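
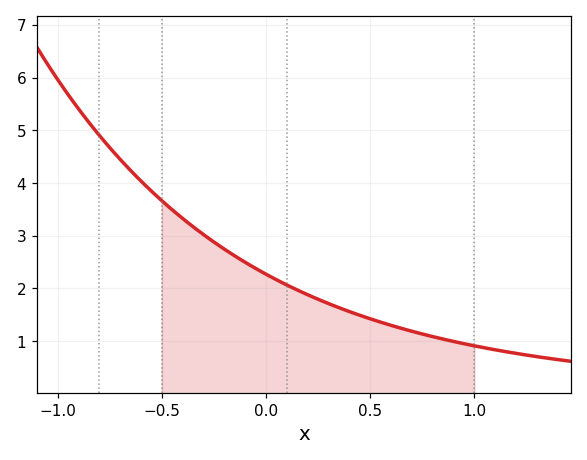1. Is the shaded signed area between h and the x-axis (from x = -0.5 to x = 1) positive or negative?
positive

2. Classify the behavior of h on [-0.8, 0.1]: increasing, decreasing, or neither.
decreasing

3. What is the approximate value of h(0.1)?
2.1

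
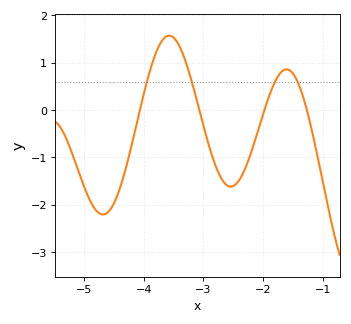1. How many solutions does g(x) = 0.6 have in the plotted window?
4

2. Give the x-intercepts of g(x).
-4.1, -3.1, -2, -1.3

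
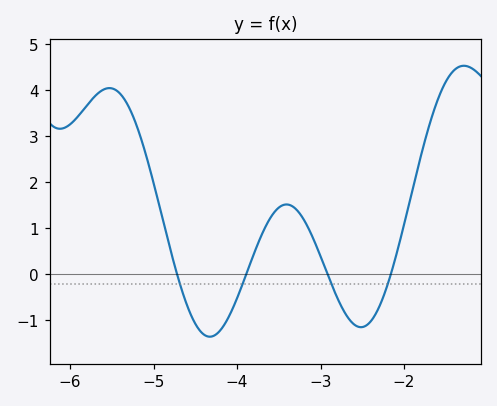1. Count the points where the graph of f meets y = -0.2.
4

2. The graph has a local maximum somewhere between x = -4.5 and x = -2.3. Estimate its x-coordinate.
-3.4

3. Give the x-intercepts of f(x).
-4.7, -3.9, -2.9, -2.2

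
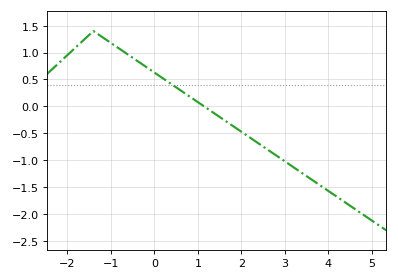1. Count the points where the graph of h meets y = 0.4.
1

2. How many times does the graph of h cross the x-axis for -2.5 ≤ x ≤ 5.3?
1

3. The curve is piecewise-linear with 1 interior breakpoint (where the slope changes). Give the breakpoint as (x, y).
(-1.4, 1.4)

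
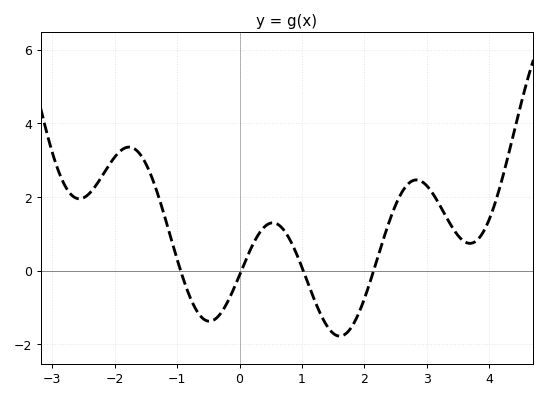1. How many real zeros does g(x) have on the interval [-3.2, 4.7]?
4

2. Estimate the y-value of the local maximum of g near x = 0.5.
1.2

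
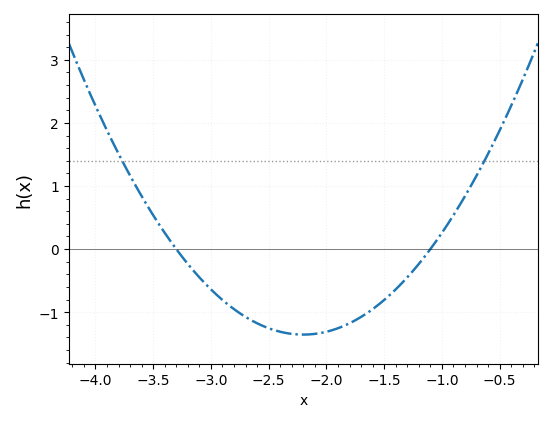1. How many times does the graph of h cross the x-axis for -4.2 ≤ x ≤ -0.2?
2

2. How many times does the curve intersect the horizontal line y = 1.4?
2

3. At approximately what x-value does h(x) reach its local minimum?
-2.2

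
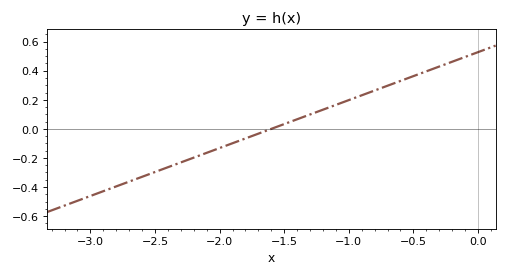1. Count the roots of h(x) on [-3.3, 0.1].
1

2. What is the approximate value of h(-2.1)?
-0.16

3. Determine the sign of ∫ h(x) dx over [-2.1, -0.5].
positive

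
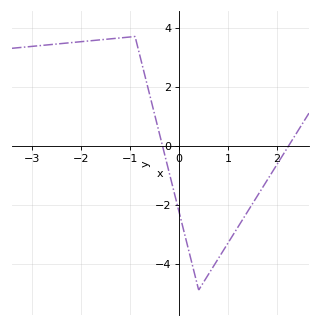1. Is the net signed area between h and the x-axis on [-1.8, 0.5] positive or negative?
positive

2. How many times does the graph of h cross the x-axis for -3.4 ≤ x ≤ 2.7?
2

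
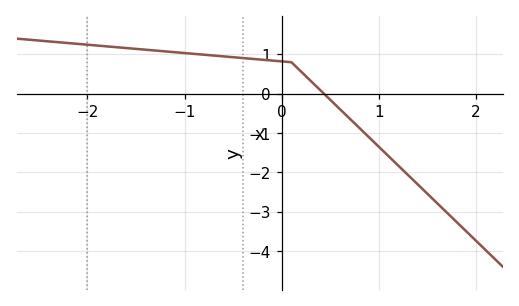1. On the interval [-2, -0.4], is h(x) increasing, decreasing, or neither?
decreasing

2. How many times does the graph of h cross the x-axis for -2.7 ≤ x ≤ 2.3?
1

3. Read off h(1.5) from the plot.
-2.54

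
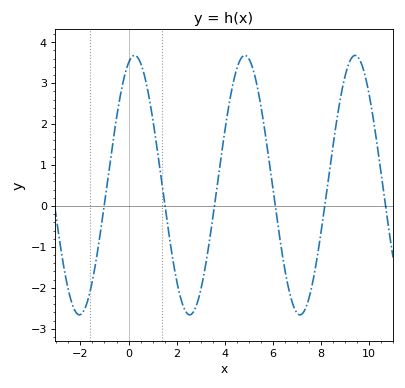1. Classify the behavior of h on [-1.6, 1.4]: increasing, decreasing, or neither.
neither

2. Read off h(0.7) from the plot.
3.1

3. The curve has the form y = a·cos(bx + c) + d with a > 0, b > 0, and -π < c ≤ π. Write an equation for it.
y = 3.17cos(1.4x - 0.34) + 0.51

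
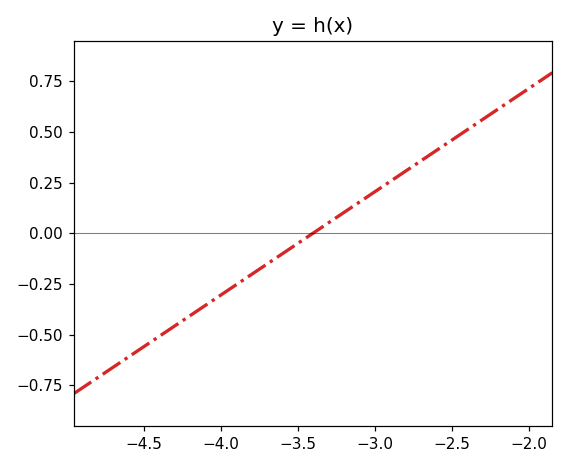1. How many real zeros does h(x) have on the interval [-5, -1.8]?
1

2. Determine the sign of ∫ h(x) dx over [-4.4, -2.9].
negative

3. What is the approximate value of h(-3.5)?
-0.051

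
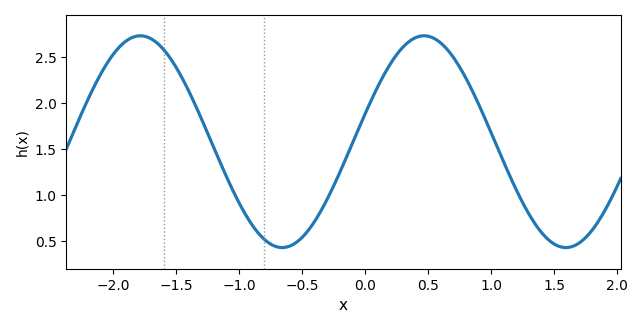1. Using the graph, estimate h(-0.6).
0.45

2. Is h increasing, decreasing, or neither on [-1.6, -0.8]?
decreasing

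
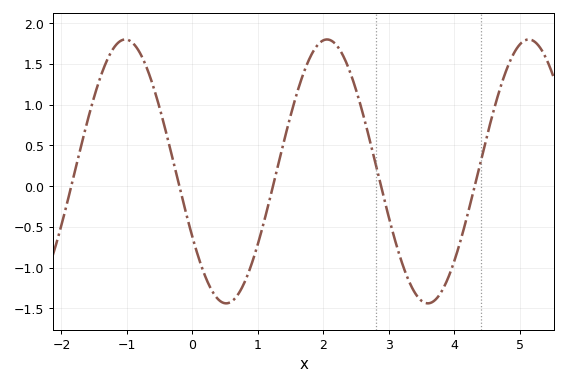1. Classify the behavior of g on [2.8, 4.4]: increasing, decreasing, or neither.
neither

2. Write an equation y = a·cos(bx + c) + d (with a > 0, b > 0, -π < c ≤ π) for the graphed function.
y = 1.62cos(2.04x + 2.09) + 0.18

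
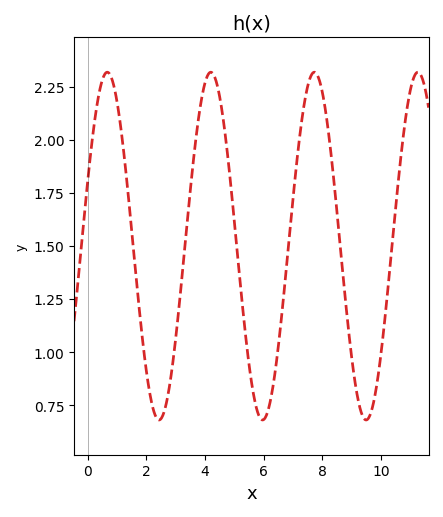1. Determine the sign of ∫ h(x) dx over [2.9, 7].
positive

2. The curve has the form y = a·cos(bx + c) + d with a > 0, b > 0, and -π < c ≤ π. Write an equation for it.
y = 0.82cos(1.78x - 1.18) + 1.5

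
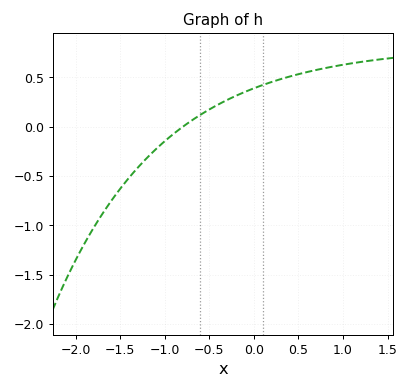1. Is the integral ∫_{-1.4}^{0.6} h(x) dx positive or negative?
positive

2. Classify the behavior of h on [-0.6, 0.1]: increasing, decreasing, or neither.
increasing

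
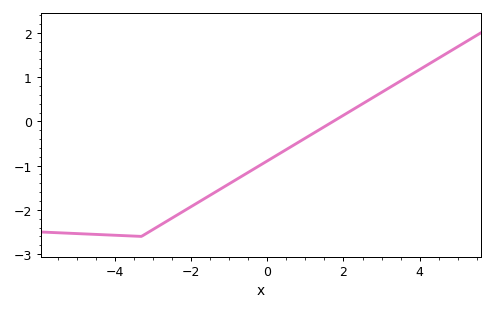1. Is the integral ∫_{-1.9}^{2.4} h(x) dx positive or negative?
negative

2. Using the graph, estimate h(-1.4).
-1.62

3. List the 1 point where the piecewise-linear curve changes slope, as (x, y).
(-3.3, -2.6)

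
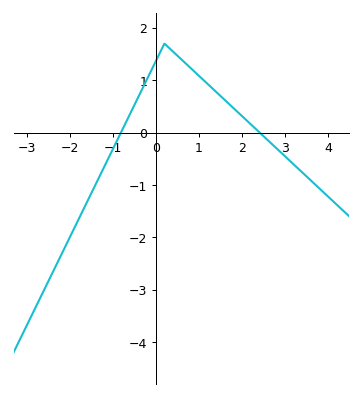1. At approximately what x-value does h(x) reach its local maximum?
0.201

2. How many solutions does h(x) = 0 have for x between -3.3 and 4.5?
2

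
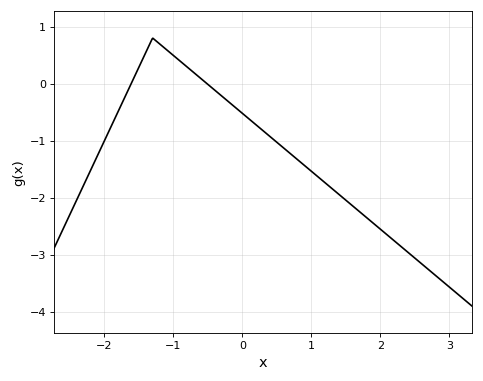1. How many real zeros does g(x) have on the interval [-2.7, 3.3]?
2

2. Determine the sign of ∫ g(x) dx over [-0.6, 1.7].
negative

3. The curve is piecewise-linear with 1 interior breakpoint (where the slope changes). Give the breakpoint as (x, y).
(-1.3, 0.8)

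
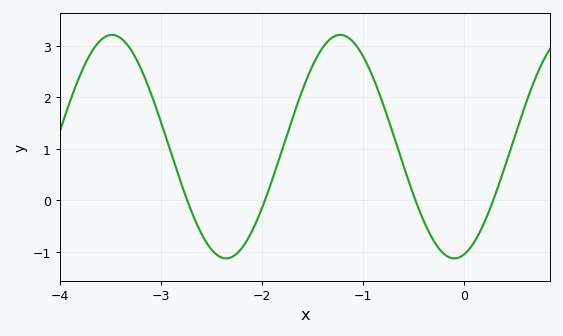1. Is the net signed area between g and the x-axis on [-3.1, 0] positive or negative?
positive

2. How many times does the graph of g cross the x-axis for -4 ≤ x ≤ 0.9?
4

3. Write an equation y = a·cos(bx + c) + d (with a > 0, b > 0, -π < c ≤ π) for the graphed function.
y = 2.17cos(2.78x - 2.87) + 1.04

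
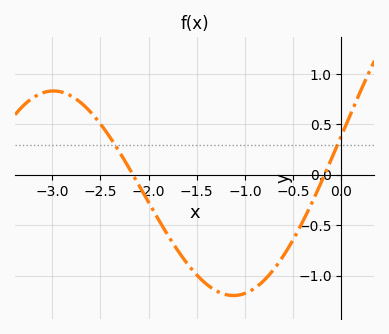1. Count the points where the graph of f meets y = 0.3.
2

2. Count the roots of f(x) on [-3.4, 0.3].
2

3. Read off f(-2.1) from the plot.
-0.104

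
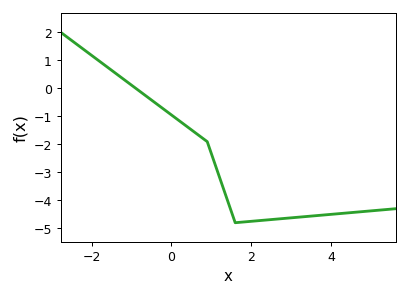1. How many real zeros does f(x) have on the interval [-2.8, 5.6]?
1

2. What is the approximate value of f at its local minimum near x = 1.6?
-4.8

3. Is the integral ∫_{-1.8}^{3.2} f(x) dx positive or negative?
negative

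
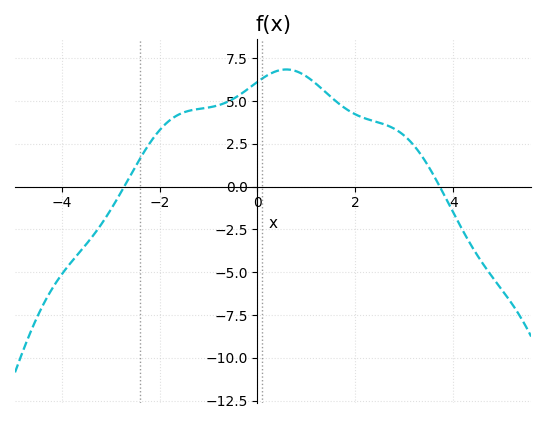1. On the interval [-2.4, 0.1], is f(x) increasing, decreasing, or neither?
increasing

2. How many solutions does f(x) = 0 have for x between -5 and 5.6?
2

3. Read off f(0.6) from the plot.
6.84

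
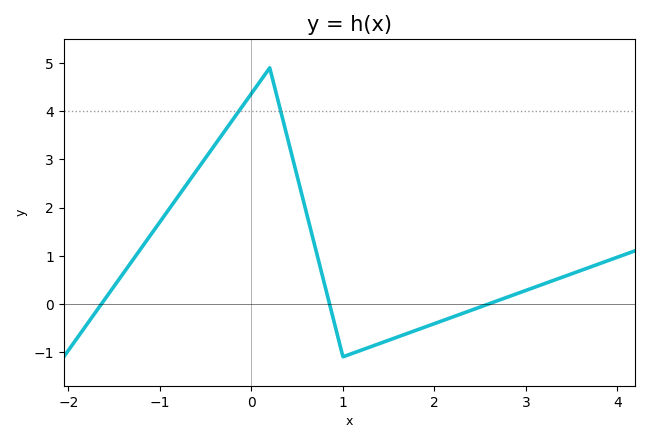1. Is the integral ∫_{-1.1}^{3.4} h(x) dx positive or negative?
positive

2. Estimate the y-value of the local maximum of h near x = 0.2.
4.9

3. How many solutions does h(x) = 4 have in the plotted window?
2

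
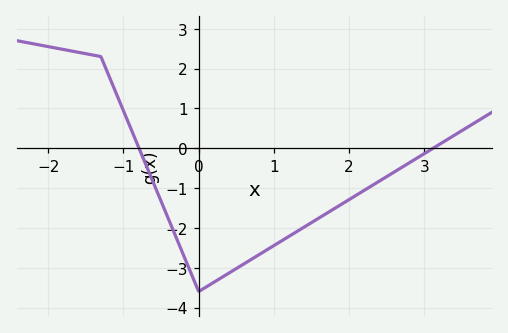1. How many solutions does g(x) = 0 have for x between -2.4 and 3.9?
2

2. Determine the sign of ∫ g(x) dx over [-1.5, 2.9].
negative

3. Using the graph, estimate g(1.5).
-1.9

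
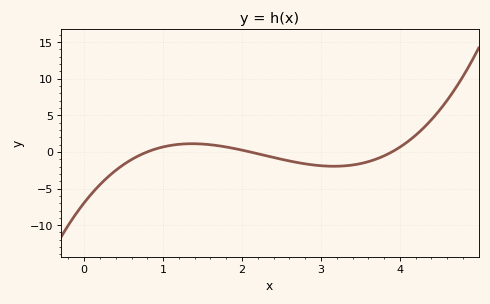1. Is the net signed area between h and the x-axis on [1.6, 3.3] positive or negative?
negative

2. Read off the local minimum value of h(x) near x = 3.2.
-1.96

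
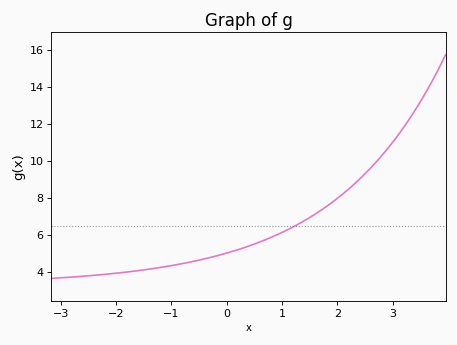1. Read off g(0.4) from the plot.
5.4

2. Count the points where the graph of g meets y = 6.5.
1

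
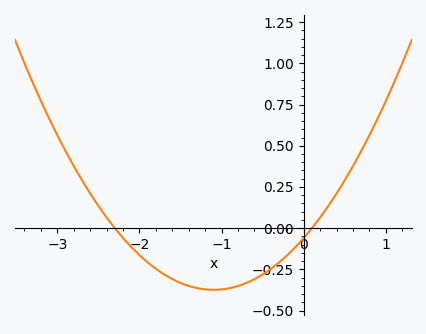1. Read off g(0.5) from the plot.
0.3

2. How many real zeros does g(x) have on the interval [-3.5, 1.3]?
2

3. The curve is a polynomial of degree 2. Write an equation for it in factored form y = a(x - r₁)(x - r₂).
y = 0.26(x + 2.3)(x - 0.1)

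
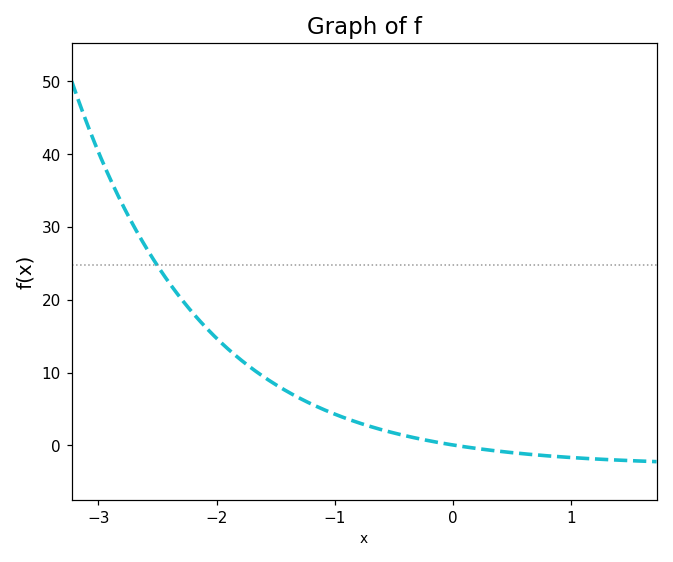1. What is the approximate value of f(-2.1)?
16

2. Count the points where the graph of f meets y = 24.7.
1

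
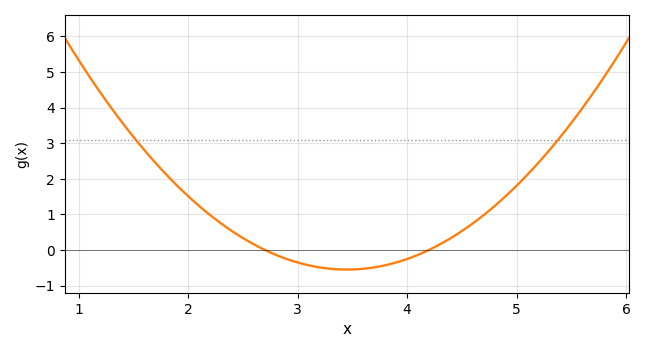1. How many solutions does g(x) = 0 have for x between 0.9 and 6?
2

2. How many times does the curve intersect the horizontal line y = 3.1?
2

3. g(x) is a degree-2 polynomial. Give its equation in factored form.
y = 0.98(x - 2.7)(x - 4.2)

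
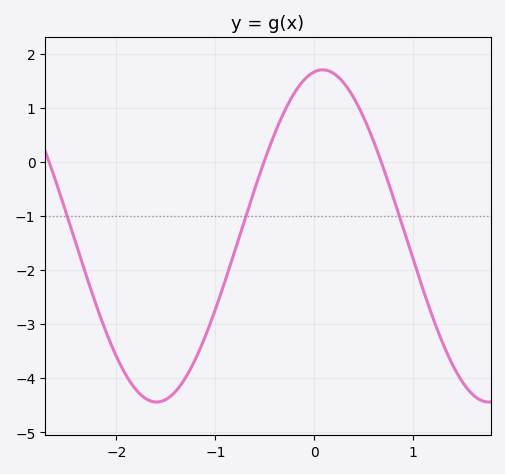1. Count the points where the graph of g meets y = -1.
3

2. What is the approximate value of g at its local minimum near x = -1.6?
-4.44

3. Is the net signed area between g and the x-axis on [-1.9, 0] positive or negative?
negative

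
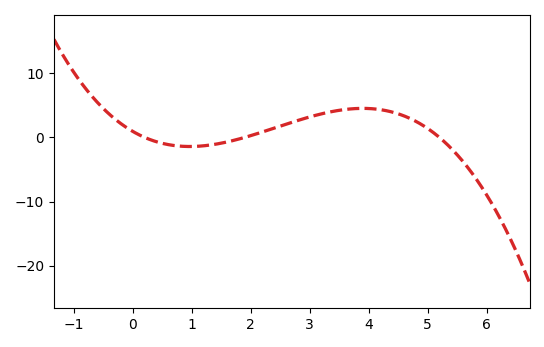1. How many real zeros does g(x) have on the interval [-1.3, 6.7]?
3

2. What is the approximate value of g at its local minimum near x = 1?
-1.42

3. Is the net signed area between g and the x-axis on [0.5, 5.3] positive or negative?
positive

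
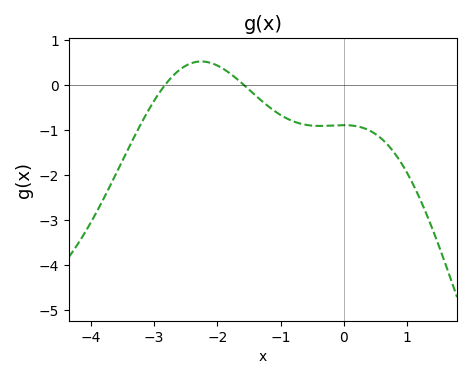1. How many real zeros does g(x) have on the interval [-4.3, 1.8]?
2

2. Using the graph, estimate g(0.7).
-1.3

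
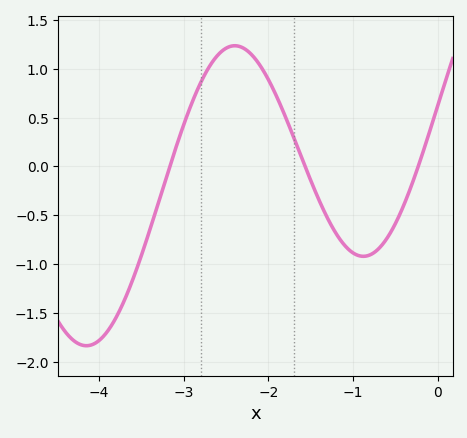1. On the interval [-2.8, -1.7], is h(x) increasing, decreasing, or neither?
neither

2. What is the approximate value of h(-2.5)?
1.21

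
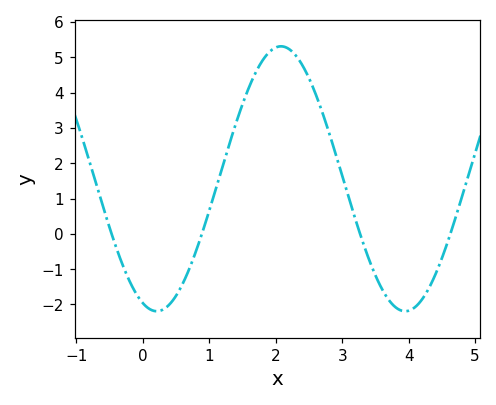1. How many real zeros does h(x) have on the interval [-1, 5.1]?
4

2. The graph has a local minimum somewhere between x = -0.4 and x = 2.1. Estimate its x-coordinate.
0.207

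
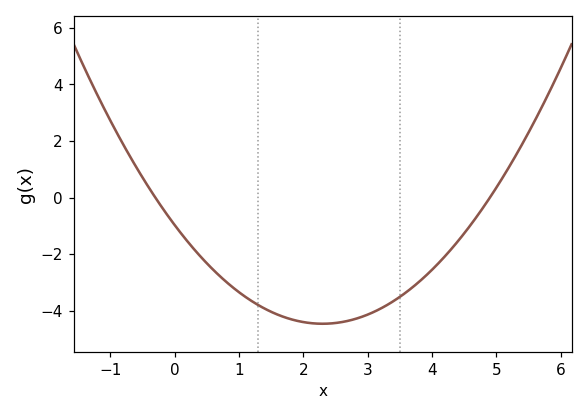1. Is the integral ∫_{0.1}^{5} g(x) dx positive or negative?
negative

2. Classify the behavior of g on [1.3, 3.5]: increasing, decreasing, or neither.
neither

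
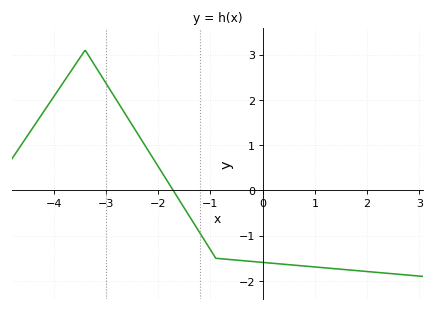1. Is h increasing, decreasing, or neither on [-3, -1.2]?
decreasing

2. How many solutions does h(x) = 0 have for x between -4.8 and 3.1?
1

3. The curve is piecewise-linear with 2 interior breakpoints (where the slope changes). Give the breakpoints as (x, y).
(-3.4, 3.1); (-0.9, -1.5)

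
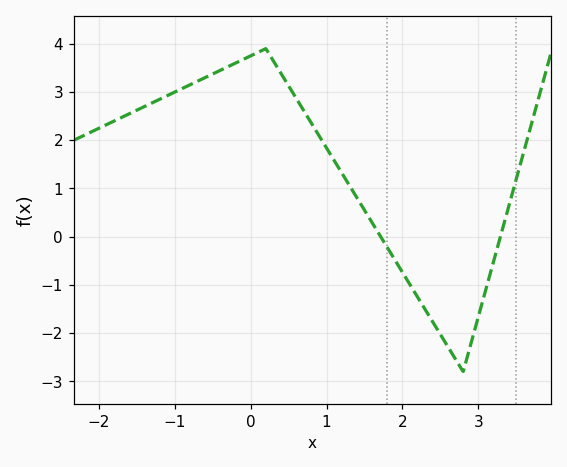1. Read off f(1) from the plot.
1.84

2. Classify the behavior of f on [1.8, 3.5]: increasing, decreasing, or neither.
neither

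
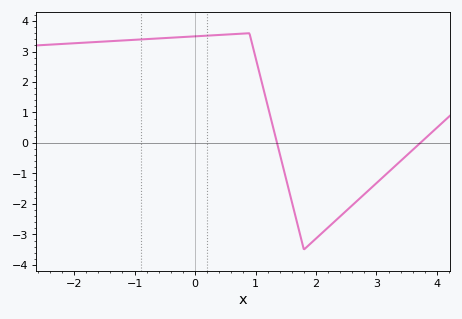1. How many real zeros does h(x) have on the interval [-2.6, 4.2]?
2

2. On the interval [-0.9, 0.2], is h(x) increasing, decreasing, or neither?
increasing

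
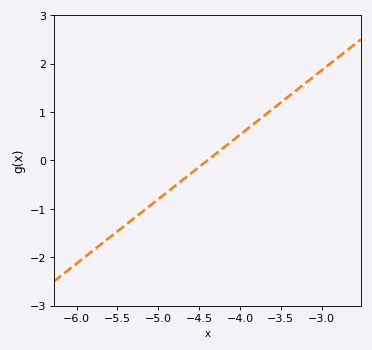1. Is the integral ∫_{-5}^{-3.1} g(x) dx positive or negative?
positive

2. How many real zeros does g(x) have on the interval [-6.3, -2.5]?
1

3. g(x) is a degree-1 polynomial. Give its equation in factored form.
y = 1.33(x + 4.4)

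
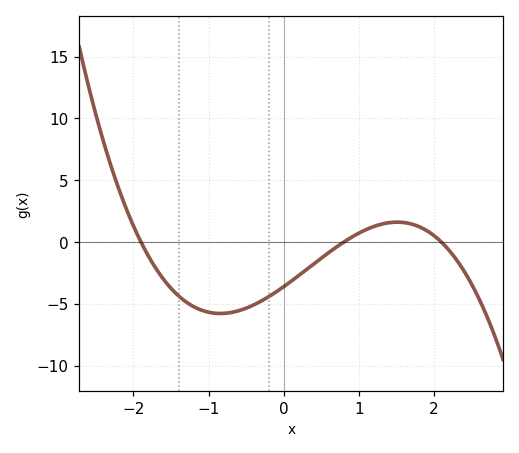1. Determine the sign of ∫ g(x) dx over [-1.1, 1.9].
negative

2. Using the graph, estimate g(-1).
-5.5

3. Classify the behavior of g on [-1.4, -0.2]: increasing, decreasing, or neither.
neither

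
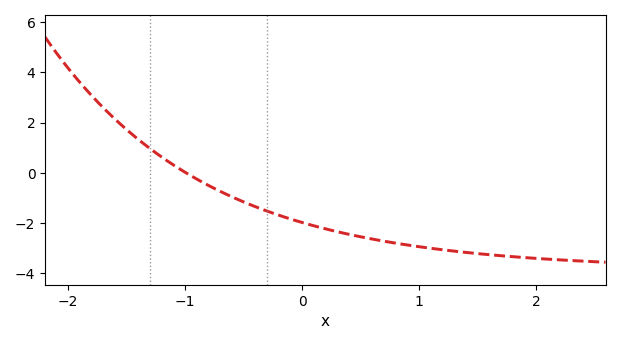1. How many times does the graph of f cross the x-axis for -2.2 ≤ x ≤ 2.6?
1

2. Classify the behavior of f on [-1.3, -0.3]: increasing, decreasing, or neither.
decreasing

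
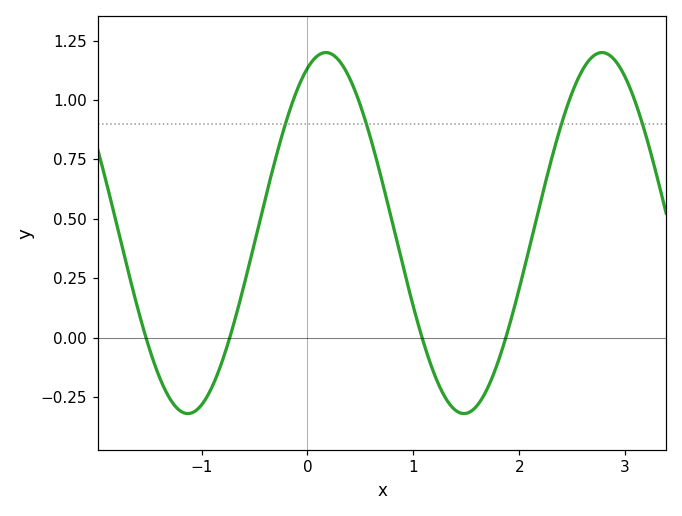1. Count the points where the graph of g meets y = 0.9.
4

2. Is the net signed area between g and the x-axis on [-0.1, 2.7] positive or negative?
positive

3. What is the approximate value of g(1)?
0.14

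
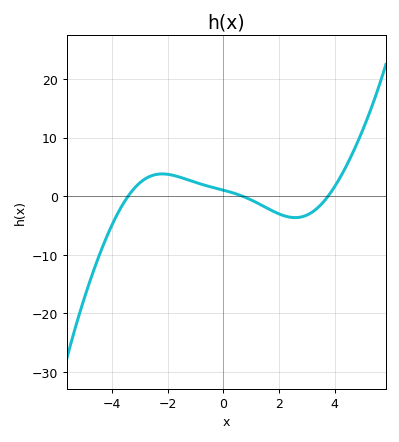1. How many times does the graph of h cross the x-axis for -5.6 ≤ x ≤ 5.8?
3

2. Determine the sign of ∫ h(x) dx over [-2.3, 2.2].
positive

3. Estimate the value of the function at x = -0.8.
2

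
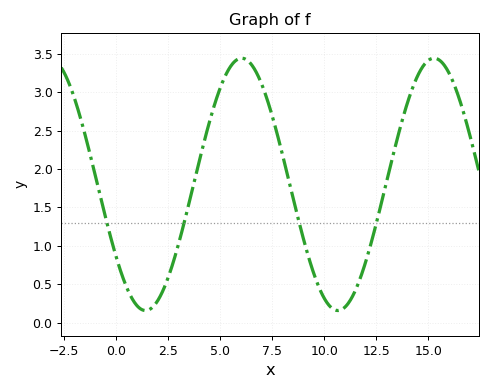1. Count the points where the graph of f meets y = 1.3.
4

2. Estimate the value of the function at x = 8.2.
1.95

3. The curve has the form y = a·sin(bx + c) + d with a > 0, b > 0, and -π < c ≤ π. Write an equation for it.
y = 1.64sin(0.68x - 2.5) + 1.8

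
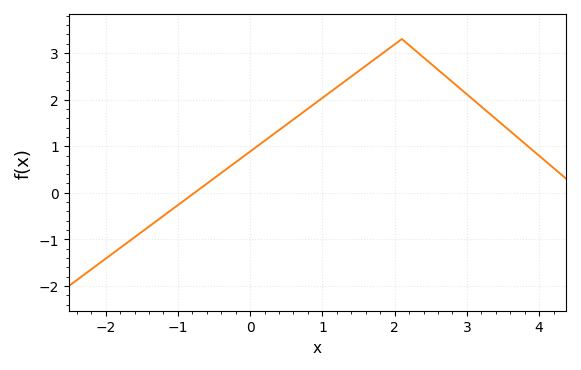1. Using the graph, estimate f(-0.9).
-0.1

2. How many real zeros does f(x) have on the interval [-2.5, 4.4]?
1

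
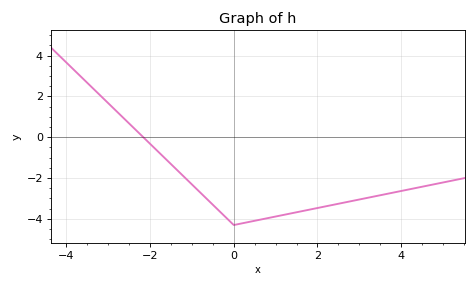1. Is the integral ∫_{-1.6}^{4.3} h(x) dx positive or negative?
negative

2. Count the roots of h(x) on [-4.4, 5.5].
1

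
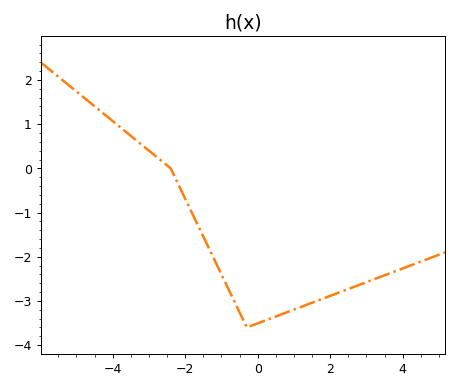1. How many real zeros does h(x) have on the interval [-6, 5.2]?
1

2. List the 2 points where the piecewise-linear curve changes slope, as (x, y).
(-2.4, 0); (-0.3, -3.6)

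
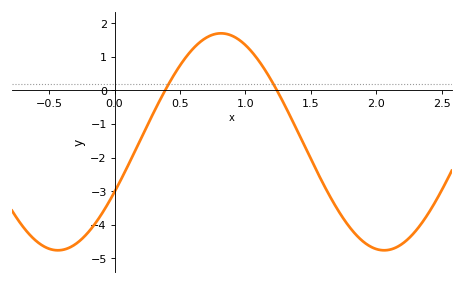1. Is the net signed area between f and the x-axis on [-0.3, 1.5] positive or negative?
negative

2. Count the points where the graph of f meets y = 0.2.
2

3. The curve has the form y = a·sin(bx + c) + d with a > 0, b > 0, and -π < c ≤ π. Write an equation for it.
y = 3.23sin(2.5x - 0.48) - 1.53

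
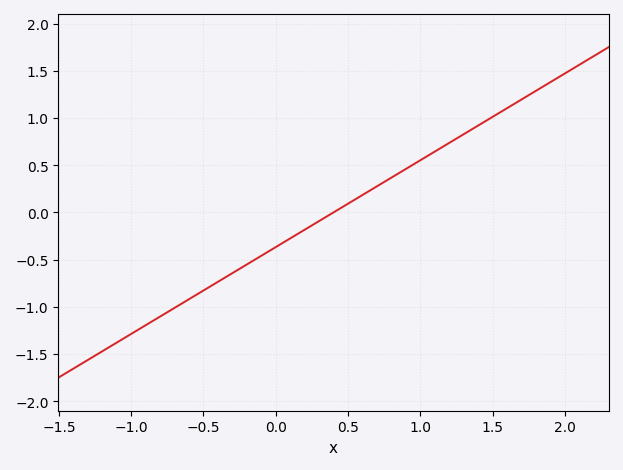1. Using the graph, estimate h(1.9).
1.4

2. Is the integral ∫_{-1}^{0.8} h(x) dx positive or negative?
negative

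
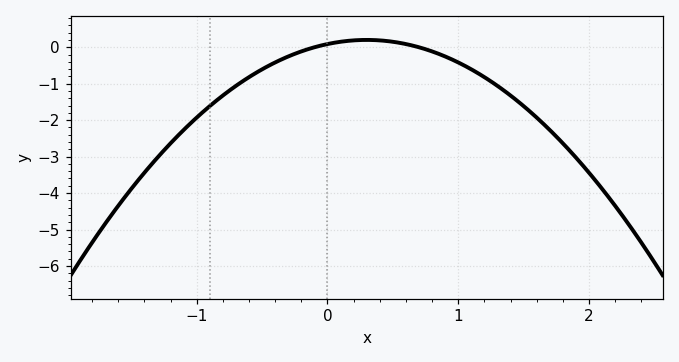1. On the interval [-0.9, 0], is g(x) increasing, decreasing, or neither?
increasing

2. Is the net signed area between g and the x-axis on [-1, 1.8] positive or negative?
negative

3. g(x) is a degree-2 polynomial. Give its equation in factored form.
y = -1.26(x + 0.1)(x - 0.7)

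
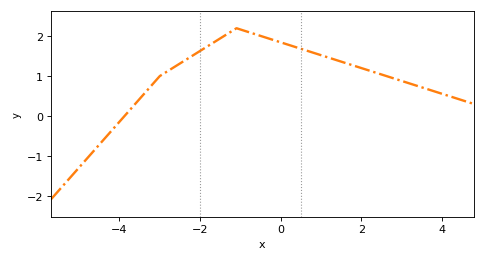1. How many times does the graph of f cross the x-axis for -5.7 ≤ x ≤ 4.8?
1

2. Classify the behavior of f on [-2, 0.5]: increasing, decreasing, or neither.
neither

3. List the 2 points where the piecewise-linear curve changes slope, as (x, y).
(-3, 1); (-1.1, 2.2)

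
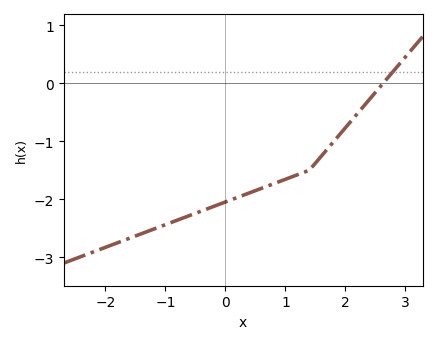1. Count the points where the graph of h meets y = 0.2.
1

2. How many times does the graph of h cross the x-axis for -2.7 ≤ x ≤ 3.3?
1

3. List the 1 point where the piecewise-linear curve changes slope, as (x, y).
(1.4, -1.5)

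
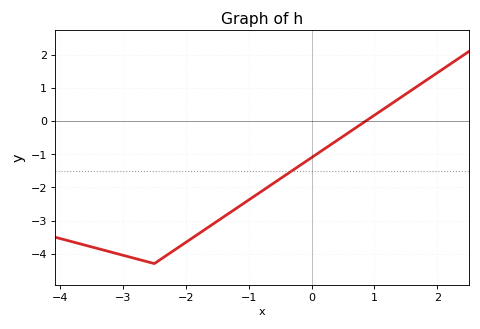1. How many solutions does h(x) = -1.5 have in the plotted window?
1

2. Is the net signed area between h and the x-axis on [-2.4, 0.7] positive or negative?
negative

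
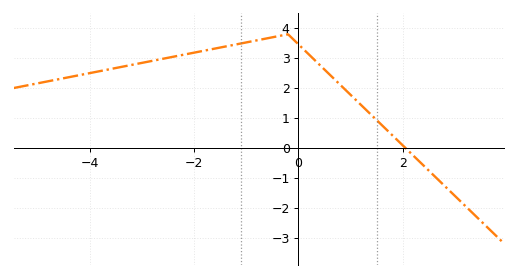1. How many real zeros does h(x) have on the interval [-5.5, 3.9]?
1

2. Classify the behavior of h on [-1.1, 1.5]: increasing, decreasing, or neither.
neither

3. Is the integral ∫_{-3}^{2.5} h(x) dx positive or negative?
positive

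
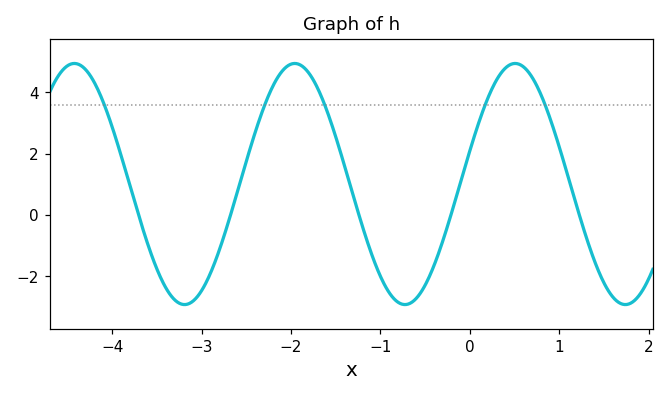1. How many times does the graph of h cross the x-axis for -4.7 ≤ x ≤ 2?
5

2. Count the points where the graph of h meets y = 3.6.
5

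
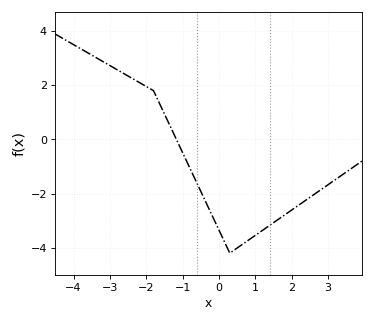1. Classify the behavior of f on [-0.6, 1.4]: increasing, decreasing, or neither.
neither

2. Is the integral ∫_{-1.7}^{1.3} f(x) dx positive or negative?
negative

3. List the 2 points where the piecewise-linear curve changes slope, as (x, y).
(-1.8, 1.8); (0.3, -4.2)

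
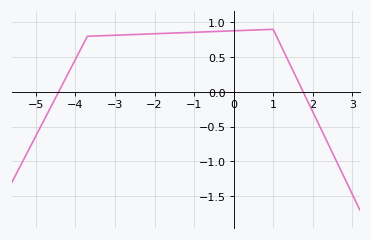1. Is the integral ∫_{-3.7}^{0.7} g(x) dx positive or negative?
positive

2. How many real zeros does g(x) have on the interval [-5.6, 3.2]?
2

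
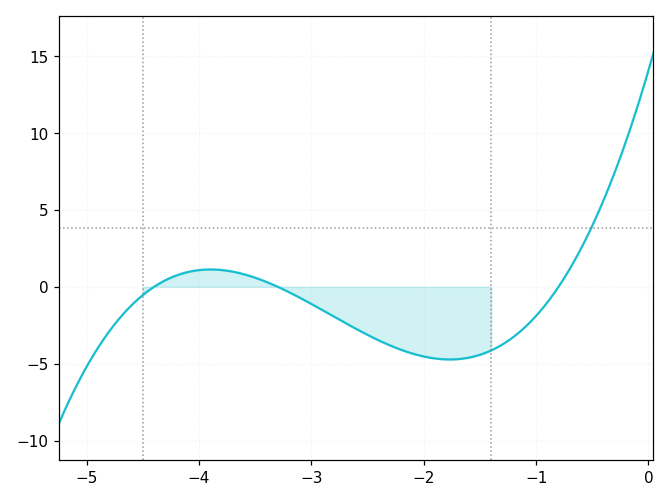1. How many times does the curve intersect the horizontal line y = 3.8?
1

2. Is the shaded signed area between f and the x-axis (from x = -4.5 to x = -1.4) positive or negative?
negative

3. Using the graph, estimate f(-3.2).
-0.348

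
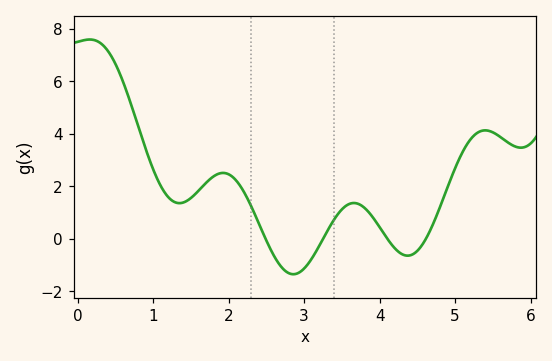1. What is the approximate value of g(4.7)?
0.514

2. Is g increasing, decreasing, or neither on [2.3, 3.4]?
neither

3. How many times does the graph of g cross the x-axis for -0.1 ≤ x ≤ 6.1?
4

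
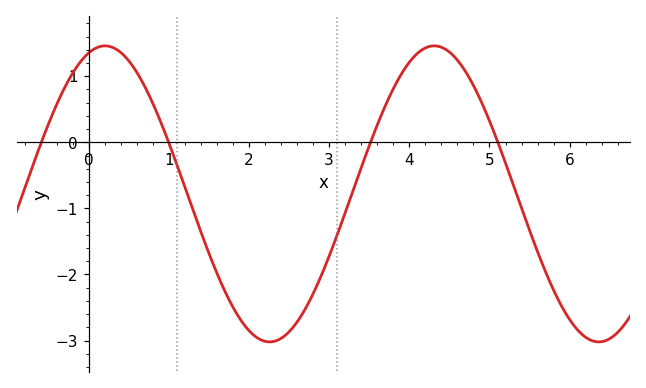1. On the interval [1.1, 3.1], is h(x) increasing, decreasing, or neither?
neither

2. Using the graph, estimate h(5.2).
-0.314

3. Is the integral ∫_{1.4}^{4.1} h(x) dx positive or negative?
negative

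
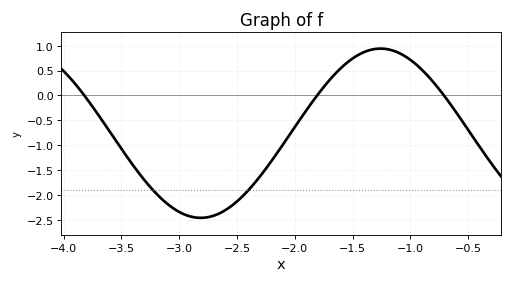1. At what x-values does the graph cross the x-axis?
-3.8, -1.8, -0.7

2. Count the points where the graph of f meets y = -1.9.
2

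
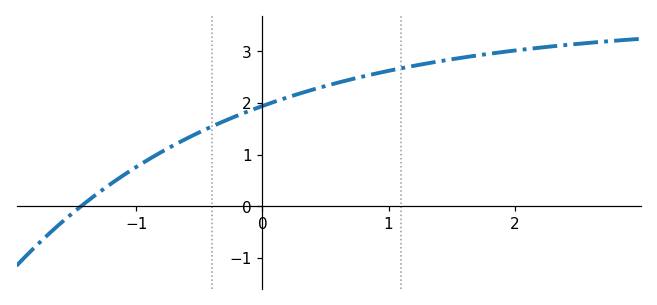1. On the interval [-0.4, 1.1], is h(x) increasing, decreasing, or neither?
increasing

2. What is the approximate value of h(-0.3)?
1.7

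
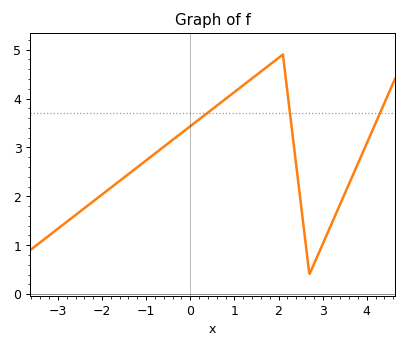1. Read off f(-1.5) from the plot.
2.4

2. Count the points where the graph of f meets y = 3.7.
3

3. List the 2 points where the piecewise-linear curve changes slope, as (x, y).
(2.1, 4.9); (2.7, 0.4)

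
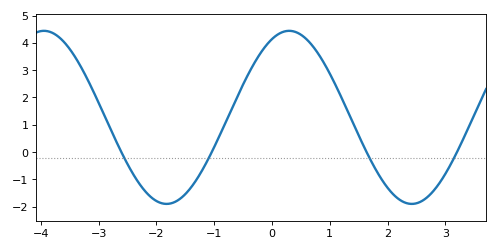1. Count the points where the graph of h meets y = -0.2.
4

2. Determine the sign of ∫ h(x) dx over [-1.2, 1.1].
positive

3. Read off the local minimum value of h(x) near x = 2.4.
-1.9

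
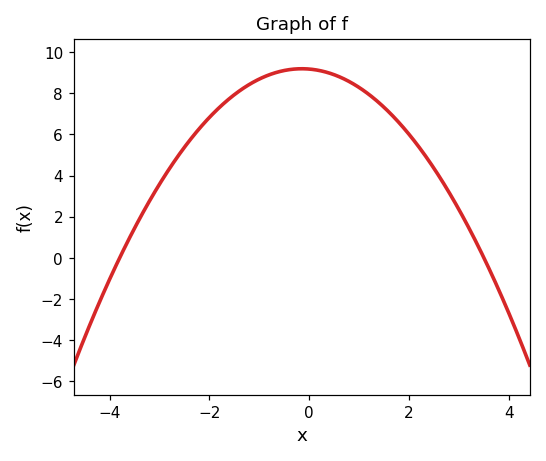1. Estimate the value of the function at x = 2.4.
4.71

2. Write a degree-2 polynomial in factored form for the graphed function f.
y = -0.69(x + 3.8)(x - 3.5)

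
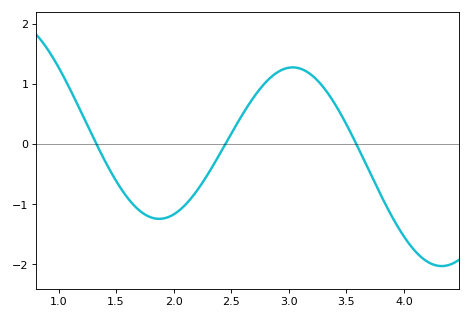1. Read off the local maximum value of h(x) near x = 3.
1.27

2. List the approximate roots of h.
1.33, 2.45, 3.59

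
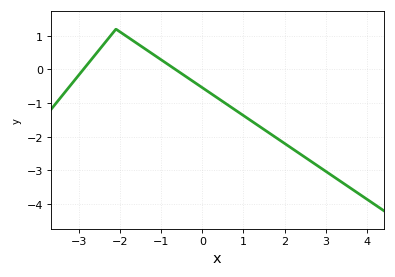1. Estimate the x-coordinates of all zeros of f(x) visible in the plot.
-2.89, -0.653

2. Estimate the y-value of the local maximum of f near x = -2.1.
1.2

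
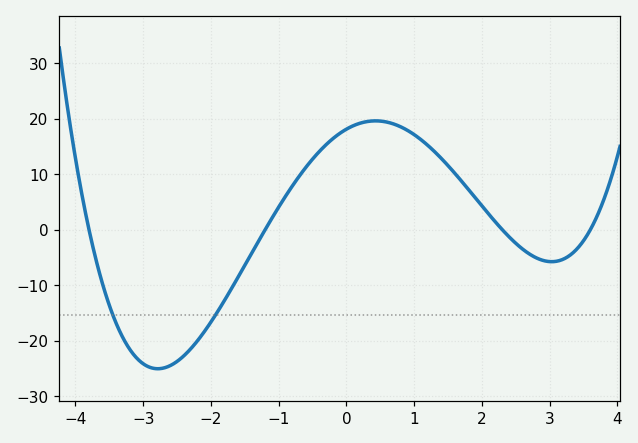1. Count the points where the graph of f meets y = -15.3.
2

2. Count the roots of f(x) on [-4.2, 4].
4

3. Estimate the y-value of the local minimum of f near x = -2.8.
-25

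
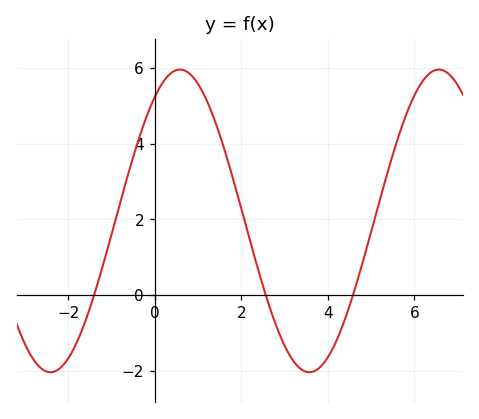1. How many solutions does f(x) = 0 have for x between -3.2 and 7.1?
3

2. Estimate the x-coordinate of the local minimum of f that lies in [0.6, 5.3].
3.6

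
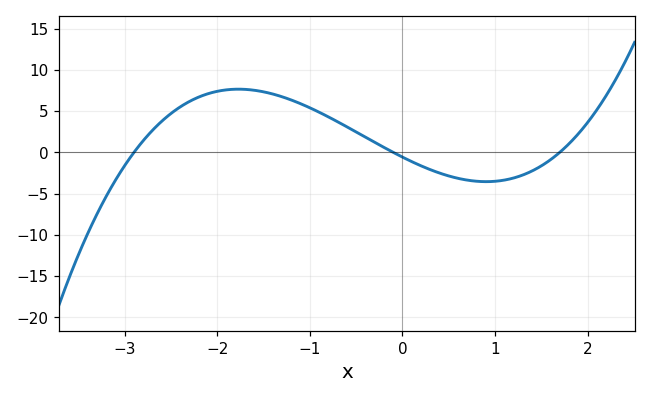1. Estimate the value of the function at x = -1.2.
6.34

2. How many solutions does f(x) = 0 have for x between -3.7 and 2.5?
3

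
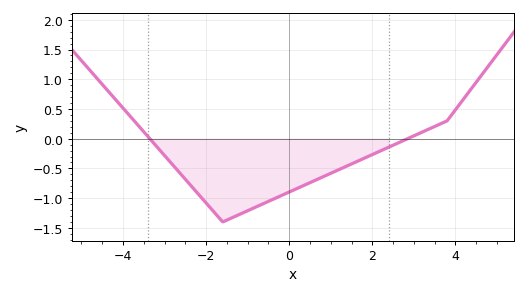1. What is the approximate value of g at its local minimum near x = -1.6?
-1.4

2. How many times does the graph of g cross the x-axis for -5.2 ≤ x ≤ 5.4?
2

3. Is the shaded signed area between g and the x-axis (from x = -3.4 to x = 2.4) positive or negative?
negative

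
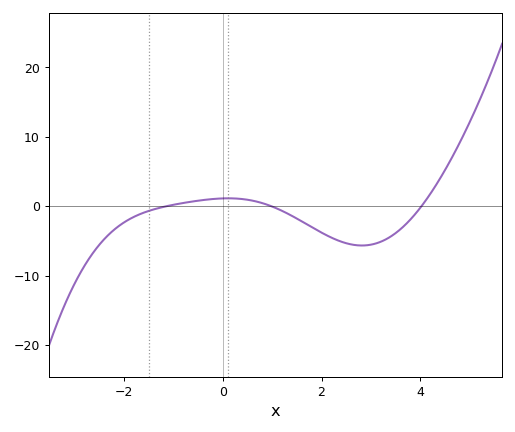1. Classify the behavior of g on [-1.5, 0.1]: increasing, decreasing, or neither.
increasing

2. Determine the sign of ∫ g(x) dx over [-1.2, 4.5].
negative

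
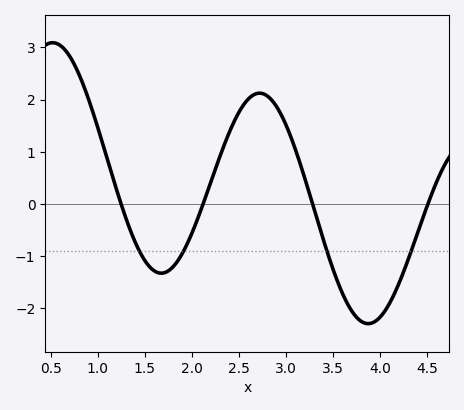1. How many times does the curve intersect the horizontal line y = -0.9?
4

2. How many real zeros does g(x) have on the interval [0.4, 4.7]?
4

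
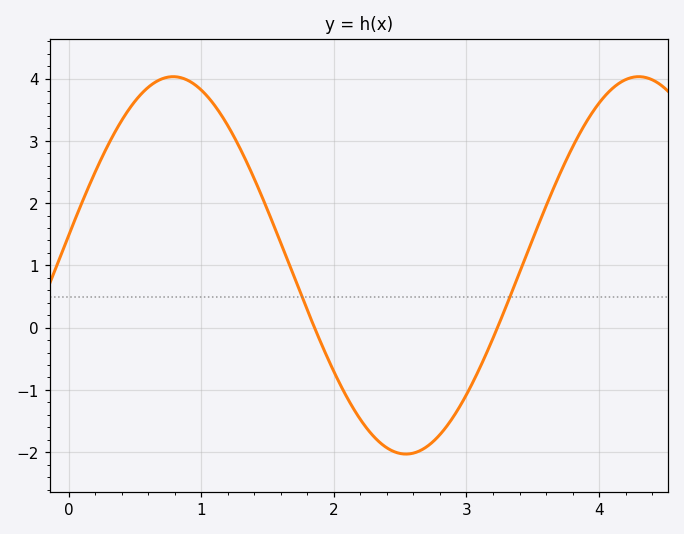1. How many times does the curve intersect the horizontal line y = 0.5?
2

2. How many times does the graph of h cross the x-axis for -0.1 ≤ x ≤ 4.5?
2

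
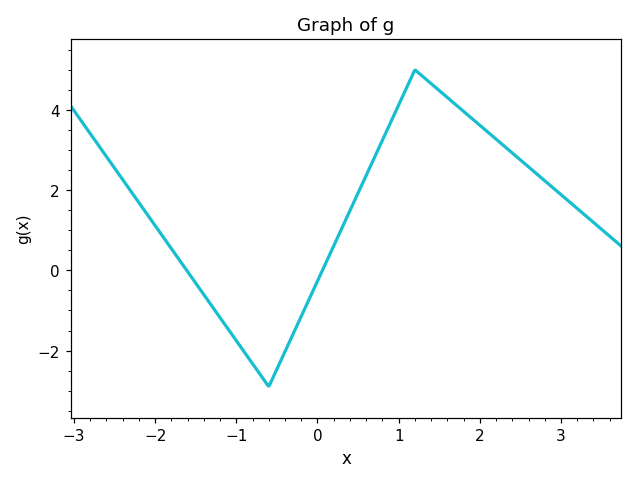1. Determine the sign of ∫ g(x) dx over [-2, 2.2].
positive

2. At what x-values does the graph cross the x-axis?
-1.6, 0.1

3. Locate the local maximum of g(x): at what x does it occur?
1.2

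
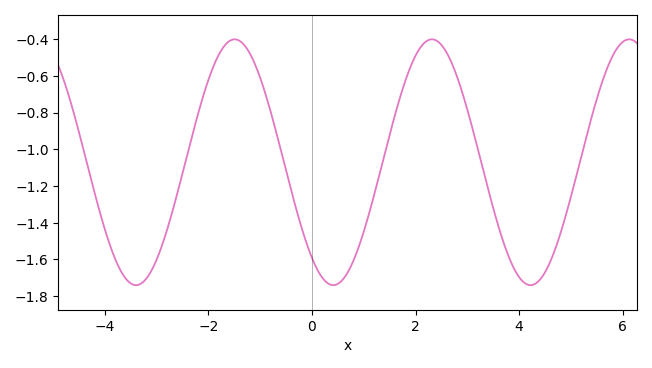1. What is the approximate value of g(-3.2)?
-1.71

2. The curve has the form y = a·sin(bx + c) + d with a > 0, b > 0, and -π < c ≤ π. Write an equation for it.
y = 0.67sin(1.65x - 2.25) - 1.07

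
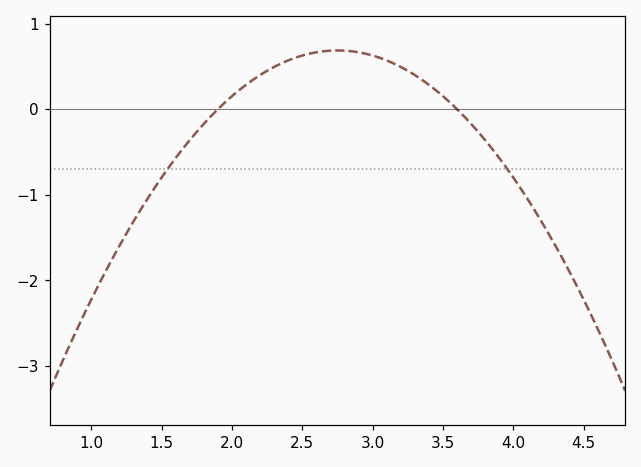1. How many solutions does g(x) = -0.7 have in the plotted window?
2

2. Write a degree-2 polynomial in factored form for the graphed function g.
y = -0.95(x - 1.9)(x - 3.6)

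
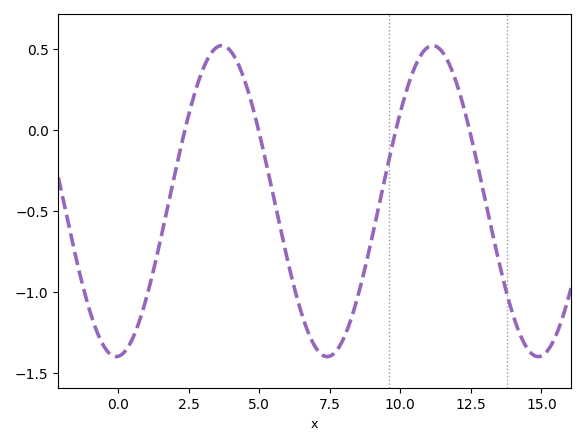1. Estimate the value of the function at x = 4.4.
0.345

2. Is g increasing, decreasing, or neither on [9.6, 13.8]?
neither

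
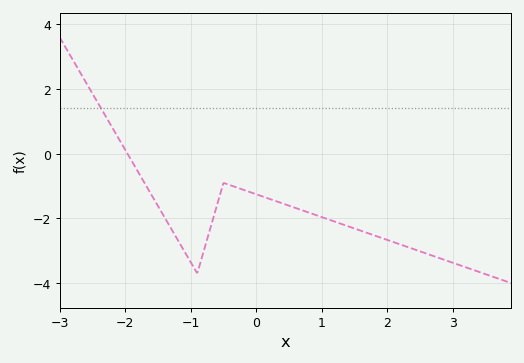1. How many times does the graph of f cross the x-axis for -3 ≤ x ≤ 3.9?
1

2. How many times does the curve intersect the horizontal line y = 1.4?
1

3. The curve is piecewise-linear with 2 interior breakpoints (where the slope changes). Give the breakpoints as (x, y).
(-0.9, -3.7); (-0.5, -0.9)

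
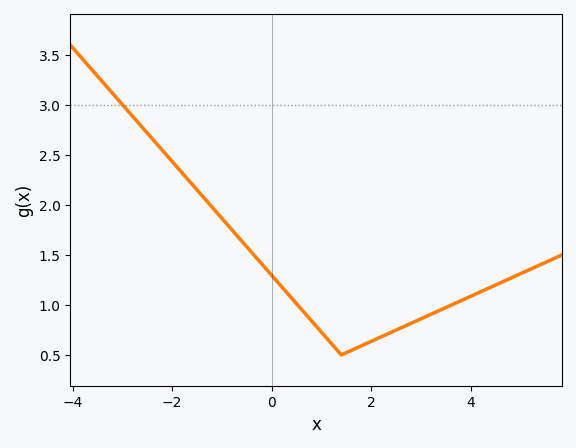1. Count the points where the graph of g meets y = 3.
1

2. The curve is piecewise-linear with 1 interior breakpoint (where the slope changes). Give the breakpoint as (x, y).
(1.4, 0.5)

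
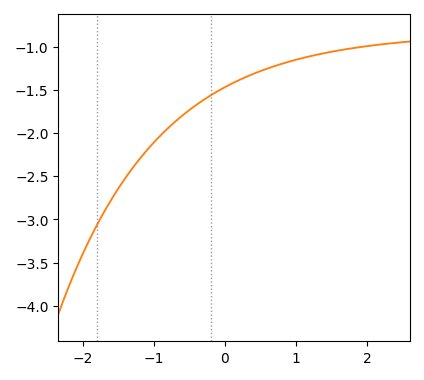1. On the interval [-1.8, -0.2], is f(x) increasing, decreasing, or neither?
increasing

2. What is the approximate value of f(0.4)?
-1.3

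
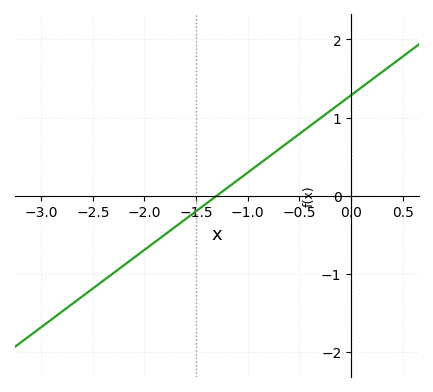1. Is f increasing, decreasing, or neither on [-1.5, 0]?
increasing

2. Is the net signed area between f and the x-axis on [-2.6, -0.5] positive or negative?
negative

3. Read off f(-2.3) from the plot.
-0.99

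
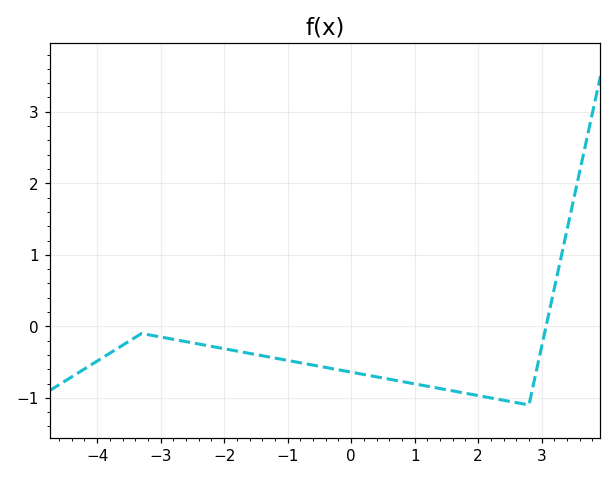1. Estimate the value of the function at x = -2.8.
-0.2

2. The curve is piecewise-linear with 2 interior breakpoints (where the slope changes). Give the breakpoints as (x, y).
(-3.3, -0.1); (2.8, -1.1)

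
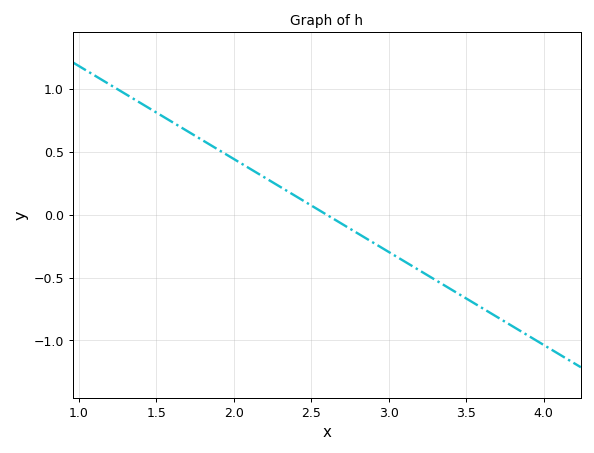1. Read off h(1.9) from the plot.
0.518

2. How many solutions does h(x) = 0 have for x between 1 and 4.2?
1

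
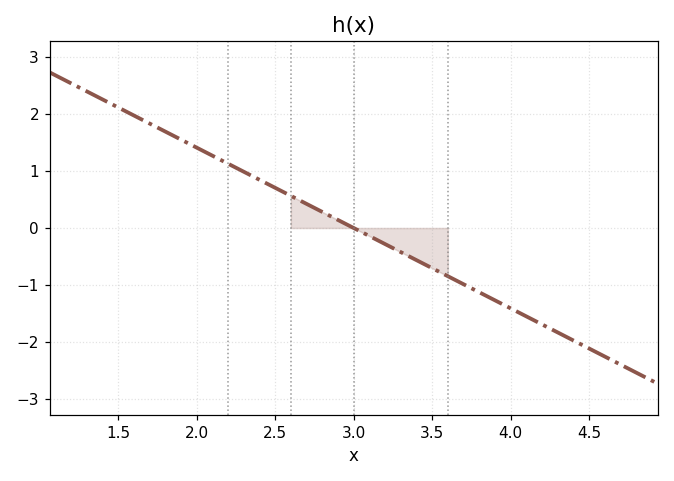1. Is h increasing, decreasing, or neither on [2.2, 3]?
decreasing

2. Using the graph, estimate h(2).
1.4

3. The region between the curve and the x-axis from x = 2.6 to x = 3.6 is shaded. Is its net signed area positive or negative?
negative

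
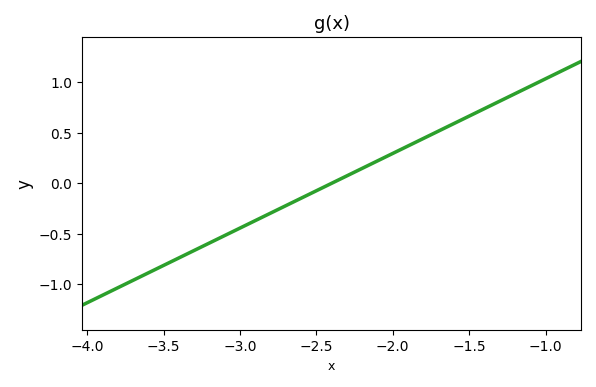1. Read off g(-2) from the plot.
0.3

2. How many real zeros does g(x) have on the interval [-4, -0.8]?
1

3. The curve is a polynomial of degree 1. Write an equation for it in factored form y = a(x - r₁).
y = 0.74(x + 2.4)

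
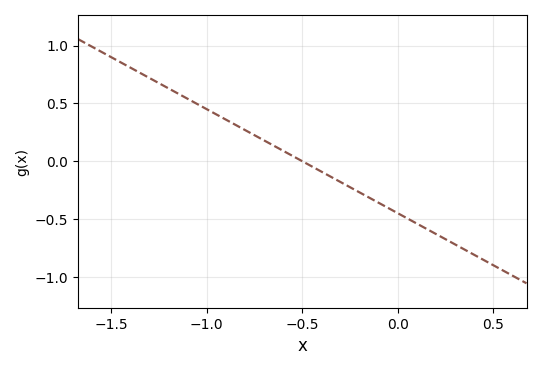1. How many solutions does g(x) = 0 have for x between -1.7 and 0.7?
1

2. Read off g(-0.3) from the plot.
-0.2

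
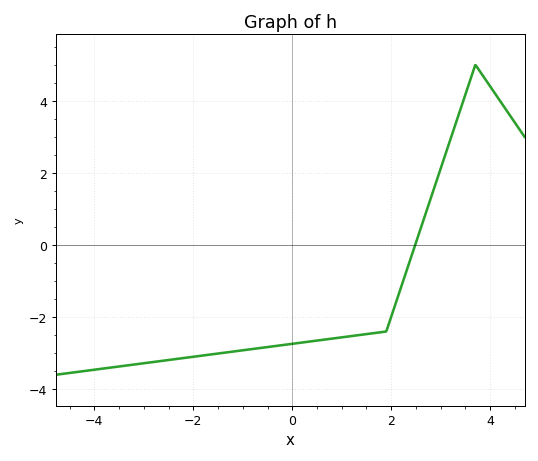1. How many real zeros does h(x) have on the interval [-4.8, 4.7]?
1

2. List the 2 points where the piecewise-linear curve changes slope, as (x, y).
(1.9, -2.4); (3.7, 5)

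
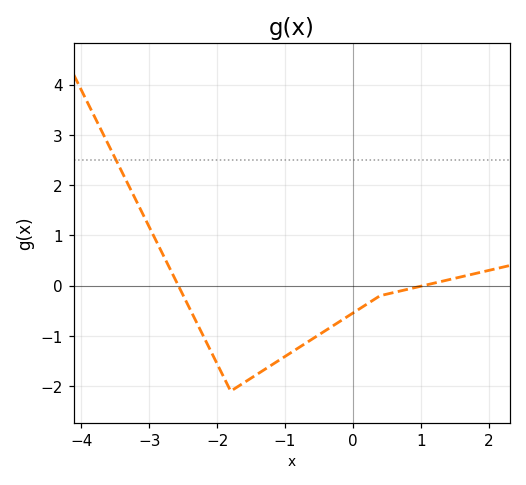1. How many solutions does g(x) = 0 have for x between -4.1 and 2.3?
2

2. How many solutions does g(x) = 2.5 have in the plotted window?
1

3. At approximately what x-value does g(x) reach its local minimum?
-1.8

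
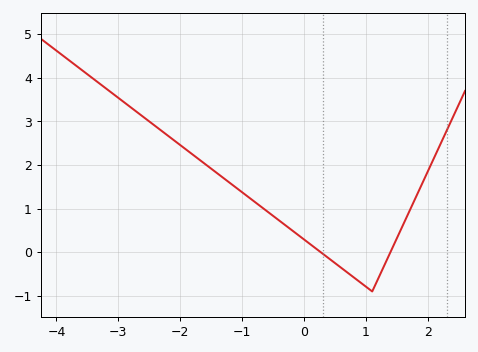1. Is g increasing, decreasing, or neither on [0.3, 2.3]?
neither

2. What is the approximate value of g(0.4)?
-0.142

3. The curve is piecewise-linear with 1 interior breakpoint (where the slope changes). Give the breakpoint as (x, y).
(1.1, -0.9)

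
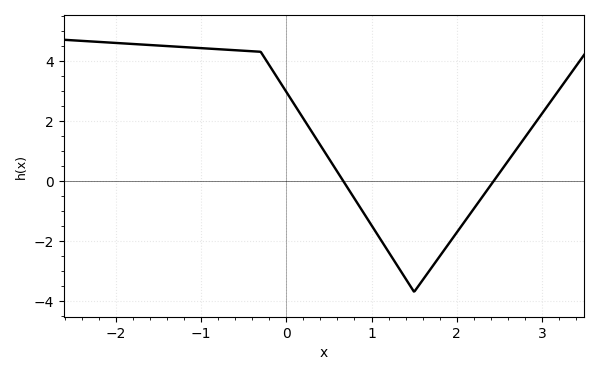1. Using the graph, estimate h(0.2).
2.08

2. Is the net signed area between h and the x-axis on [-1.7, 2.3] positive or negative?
positive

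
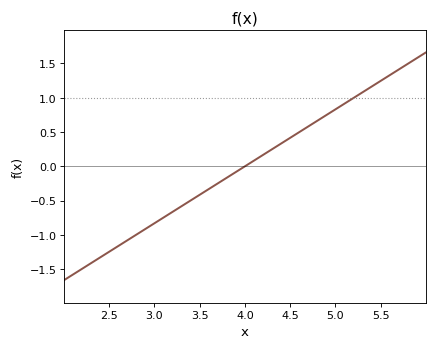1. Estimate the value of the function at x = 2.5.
-1.25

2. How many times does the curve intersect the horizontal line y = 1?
1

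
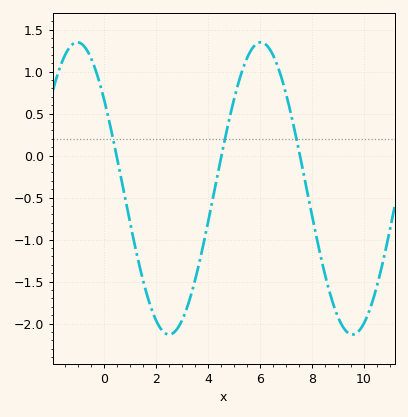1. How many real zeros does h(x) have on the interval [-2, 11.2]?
3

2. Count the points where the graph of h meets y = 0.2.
3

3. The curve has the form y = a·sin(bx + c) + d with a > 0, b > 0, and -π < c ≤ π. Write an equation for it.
y = 1.74sin(0.89x + 2.5) - 0.39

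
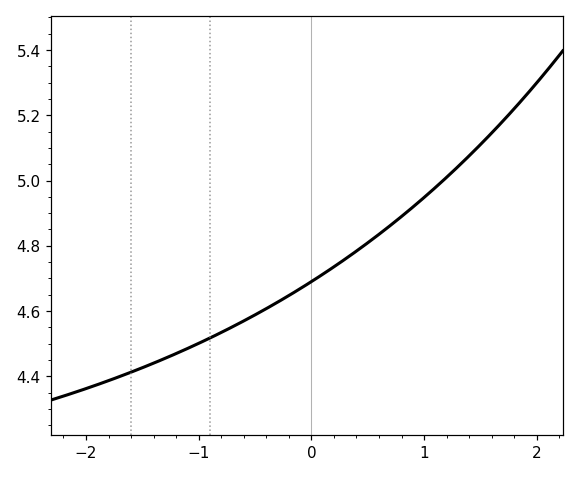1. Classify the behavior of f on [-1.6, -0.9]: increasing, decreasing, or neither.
increasing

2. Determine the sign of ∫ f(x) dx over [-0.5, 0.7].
positive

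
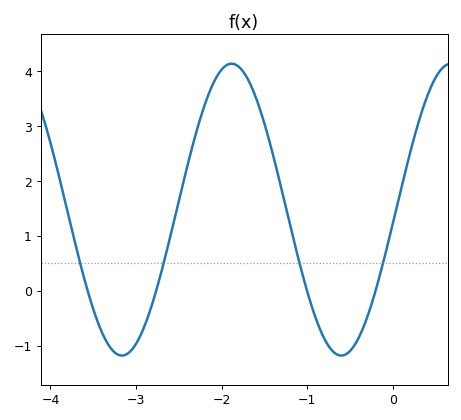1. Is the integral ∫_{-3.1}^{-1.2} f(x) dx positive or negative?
positive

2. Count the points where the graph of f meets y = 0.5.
4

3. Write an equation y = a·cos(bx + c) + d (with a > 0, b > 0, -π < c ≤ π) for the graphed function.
y = 2.66cos(2.45x - 1.67) + 1.48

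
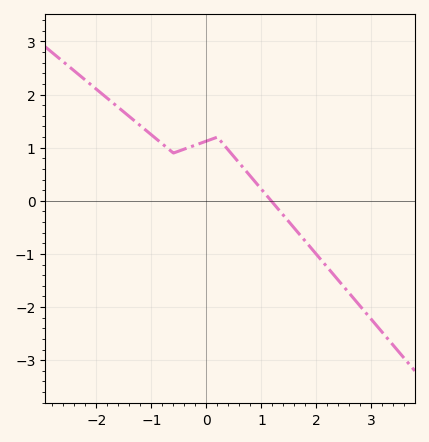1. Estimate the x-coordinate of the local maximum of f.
0.2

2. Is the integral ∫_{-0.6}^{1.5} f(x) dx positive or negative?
positive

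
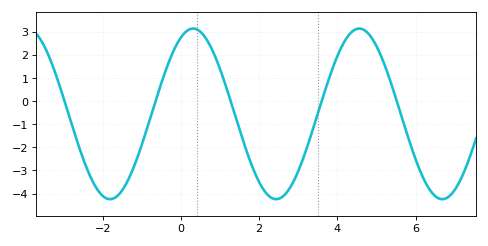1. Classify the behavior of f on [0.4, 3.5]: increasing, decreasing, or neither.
neither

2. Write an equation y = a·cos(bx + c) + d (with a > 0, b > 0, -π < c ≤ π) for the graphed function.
y = 3.69cos(1.5x - 0.46) - 0.55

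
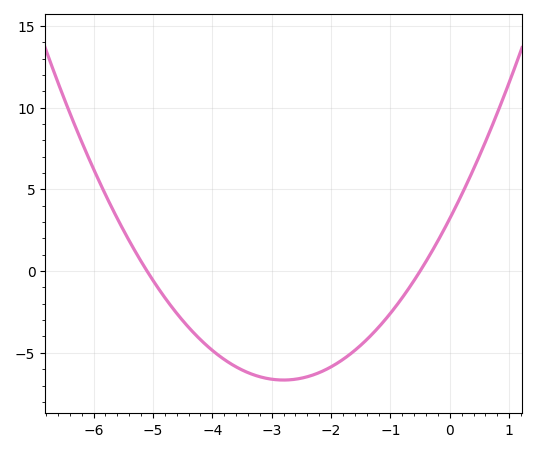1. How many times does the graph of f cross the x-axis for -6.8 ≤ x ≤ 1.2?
2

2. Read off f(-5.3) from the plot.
1.21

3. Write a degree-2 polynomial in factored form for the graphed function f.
y = 1.26(x + 5.1)(x + 0.5)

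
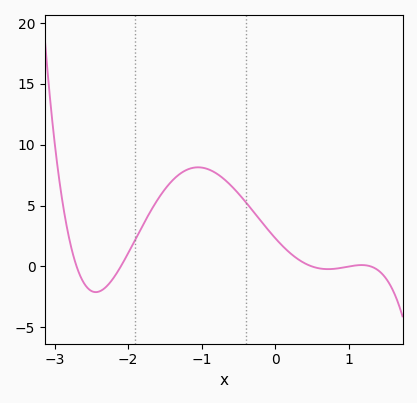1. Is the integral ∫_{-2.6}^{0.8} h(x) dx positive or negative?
positive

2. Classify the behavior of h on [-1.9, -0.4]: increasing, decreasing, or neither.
neither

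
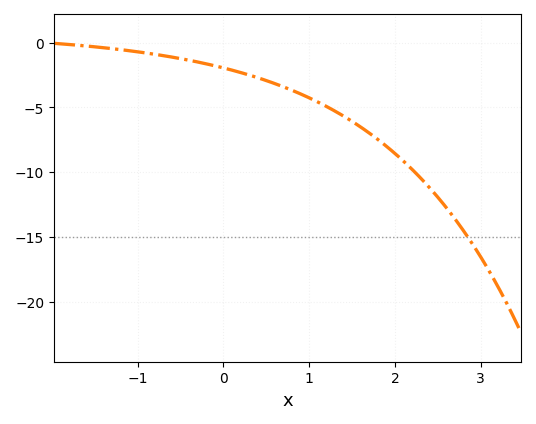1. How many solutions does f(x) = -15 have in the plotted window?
1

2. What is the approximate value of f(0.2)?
-2.5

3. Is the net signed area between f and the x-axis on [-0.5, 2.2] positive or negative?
negative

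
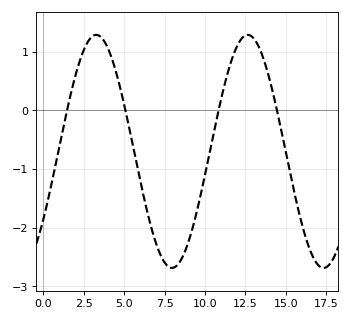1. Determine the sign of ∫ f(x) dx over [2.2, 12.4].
negative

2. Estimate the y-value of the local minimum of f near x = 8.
-2.7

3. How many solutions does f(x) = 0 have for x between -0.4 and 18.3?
4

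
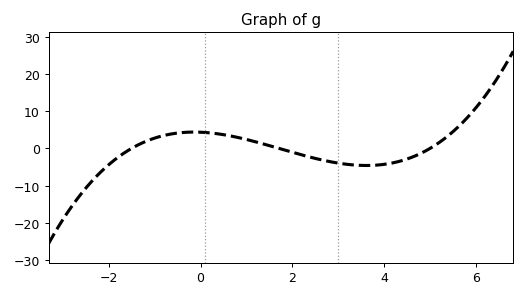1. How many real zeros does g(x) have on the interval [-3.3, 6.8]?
3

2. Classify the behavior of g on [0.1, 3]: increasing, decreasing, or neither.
decreasing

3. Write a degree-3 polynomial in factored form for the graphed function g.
y = 0.34(x + 1.5)(x - 1.7)(x - 5)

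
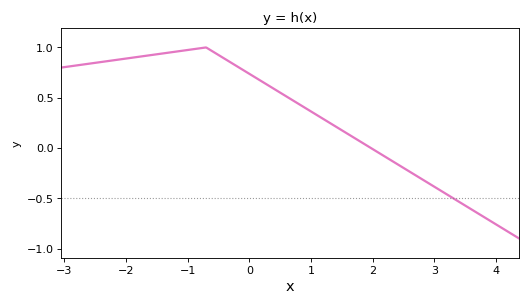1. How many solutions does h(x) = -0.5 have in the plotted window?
1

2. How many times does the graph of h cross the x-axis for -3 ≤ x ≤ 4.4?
1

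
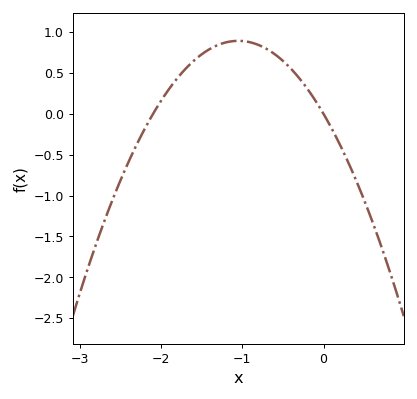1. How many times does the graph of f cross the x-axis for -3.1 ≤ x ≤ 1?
2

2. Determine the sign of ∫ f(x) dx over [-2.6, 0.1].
positive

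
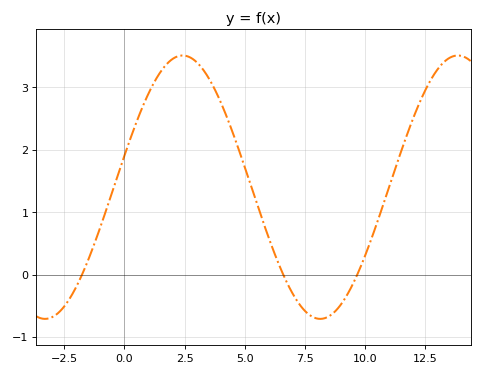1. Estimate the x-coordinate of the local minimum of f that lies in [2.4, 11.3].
8.13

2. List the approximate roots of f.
-1.75, 6.6, 9.67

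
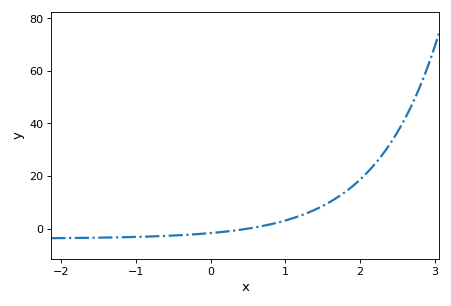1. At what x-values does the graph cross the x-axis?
0.5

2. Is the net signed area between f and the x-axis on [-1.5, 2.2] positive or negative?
positive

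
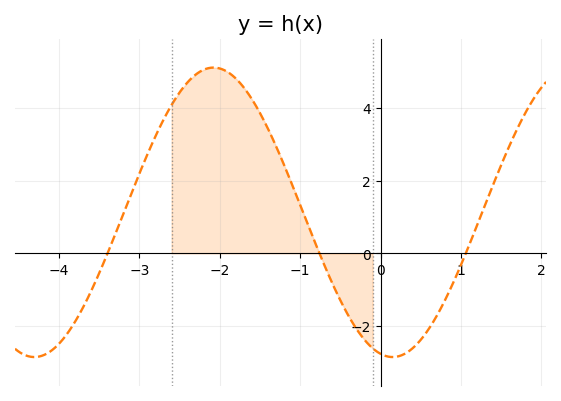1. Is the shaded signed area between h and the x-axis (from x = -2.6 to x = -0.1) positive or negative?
positive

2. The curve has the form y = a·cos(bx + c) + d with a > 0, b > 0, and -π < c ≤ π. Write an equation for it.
y = 3.98cos(1.4x + 2.9) + 1.13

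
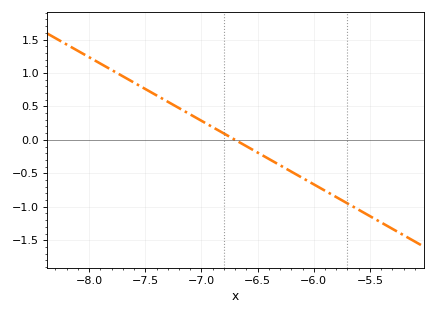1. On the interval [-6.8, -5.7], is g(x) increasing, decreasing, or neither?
decreasing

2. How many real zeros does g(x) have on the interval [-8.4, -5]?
1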